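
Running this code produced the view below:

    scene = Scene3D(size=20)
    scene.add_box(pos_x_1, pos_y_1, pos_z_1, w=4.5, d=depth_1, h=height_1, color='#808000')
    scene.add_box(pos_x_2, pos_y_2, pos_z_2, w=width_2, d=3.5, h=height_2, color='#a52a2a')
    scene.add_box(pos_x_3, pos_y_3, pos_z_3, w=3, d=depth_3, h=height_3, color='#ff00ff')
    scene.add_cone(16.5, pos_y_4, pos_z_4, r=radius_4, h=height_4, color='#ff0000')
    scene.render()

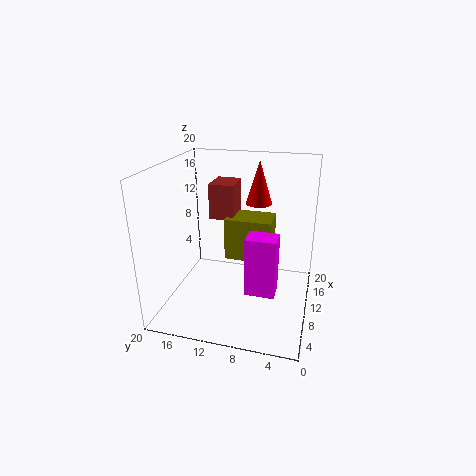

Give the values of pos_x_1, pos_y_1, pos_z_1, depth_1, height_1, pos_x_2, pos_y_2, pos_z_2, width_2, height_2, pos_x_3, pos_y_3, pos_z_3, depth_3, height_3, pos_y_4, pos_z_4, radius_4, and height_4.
pos_x_1 = 10
pos_y_1 = 5.5
pos_z_1 = 6.5
depth_1 = 6.5
height_1 = 6
pos_x_2 = 11
pos_y_2 = 11
pos_z_2 = 12
width_2 = 4.5
height_2 = 5
pos_x_3 = 5.5
pos_y_3 = 4
pos_z_3 = 4
depth_3 = 4
height_3 = 8
pos_y_4 = 8.5
pos_z_4 = 13
radius_4 = 2
height_4 = 6.5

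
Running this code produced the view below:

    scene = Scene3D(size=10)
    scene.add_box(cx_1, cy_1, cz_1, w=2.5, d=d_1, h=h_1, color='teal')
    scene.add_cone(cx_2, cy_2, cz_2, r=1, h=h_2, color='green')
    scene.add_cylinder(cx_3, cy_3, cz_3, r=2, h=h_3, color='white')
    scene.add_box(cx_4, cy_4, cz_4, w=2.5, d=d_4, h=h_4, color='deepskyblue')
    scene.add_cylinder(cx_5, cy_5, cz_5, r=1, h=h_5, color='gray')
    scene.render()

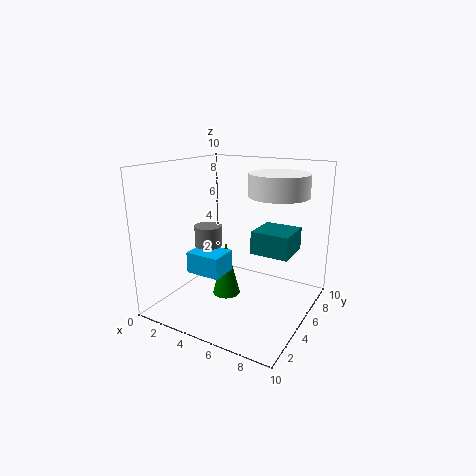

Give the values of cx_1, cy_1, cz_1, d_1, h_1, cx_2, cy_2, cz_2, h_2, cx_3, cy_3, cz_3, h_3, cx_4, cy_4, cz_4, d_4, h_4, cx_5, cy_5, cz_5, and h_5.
cx_1 = 6.5
cy_1 = 4
cz_1 = 4.5
d_1 = 2.5
h_1 = 1.5
cx_2 = 4
cy_2 = 5
cz_2 = 0.5
h_2 = 4
cx_3 = 7.5
cy_3 = 6
cz_3 = 8
h_3 = 1.5
cx_4 = 2
cy_4 = 3
cz_4 = 2.5
d_4 = 2
h_4 = 1.5
cx_5 = 2.5
cy_5 = 5
cz_5 = 4
h_5 = 1.5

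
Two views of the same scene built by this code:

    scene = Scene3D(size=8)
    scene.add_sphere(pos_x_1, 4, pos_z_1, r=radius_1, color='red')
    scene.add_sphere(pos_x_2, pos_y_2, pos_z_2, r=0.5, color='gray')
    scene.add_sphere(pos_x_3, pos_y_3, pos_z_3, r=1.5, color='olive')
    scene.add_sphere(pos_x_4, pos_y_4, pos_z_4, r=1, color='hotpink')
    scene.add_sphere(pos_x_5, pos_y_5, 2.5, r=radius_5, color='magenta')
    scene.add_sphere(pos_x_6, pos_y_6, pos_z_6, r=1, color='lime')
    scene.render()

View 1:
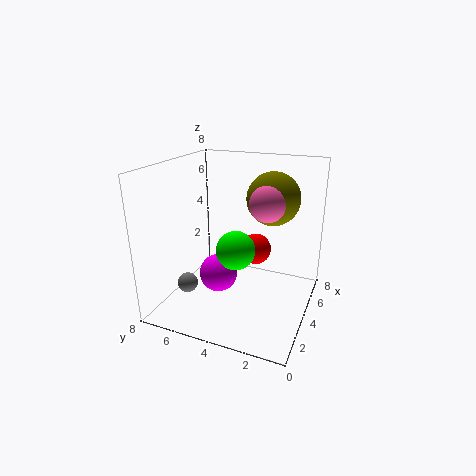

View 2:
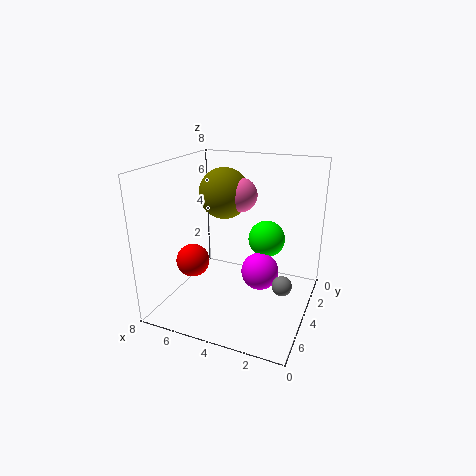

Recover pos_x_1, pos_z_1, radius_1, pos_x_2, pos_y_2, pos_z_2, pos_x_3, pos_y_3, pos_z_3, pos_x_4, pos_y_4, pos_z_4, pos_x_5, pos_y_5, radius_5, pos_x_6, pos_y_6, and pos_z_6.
pos_x_1 = 7, pos_z_1 = 2, radius_1 = 1, pos_x_2 = 1, pos_y_2 = 5.5, pos_z_2 = 2.5, pos_x_3 = 5.5, pos_y_3 = 2.5, pos_z_3 = 6, pos_x_4 = 4.5, pos_y_4 = 2.5, pos_z_4 = 6, pos_x_5 = 2.5, pos_y_5 = 4.5, radius_5 = 1, pos_x_6 = 2.5, pos_y_6 = 3.5, pos_z_6 = 4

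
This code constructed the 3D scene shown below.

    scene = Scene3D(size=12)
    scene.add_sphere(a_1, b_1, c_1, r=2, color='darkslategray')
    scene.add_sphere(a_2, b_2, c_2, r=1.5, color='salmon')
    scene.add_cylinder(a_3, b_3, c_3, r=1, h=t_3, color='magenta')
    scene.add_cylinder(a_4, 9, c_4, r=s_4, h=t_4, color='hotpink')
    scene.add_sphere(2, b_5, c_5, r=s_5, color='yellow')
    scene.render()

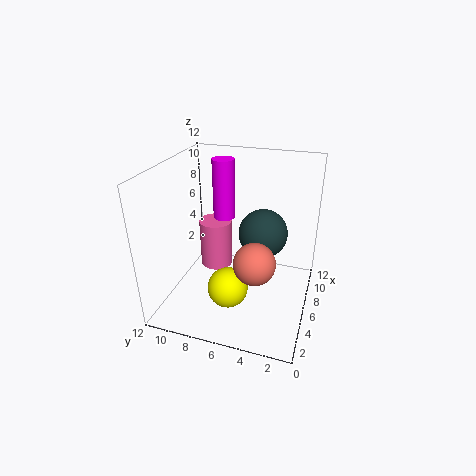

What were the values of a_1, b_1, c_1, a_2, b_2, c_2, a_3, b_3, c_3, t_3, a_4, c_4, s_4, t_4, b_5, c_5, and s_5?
a_1 = 6.5; b_1 = 4; c_1 = 6.5; a_2 = 2; b_2 = 3.5; c_2 = 6.5; a_3 = 9.5; b_3 = 8.5; c_3 = 6; t_3 = 5.5; a_4 = 8.5; c_4 = 1.5; s_4 = 1.5; t_4 = 4.5; b_5 = 5.5; c_5 = 4; s_5 = 1.5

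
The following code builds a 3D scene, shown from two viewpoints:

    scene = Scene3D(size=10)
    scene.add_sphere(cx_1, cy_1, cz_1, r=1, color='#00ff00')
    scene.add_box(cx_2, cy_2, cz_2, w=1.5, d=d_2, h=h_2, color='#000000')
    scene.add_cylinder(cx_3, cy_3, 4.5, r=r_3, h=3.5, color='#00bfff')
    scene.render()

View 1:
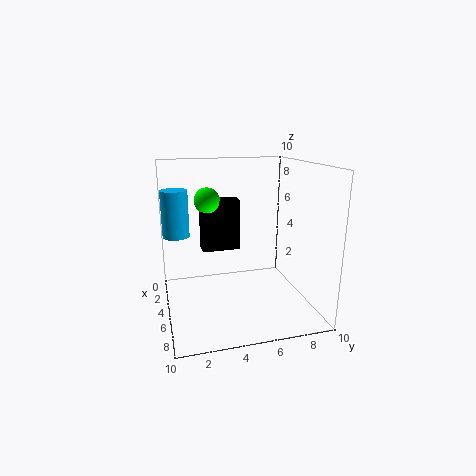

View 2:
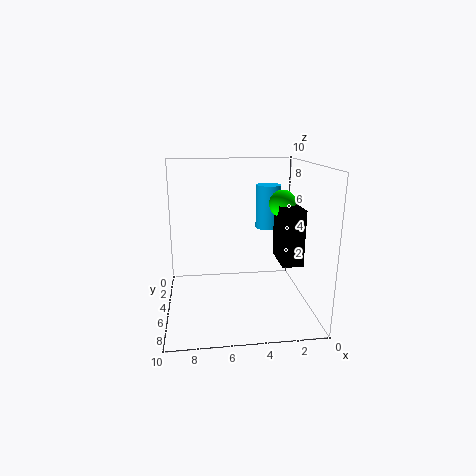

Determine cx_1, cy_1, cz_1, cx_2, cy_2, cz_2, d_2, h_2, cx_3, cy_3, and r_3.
cx_1 = 1.5, cy_1 = 3.5, cz_1 = 7, cx_2 = 0.5, cy_2 = 3, cz_2 = 3, d_2 = 3, h_2 = 4, cx_3 = 2, cy_3 = 1, r_3 = 1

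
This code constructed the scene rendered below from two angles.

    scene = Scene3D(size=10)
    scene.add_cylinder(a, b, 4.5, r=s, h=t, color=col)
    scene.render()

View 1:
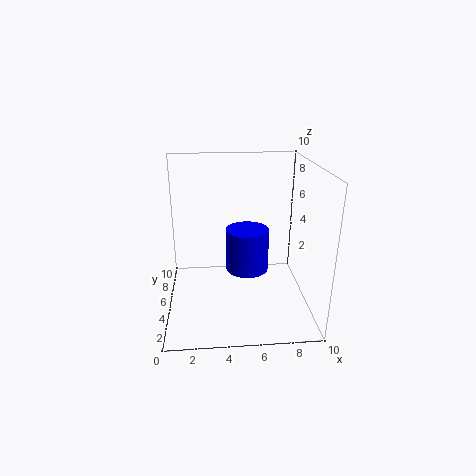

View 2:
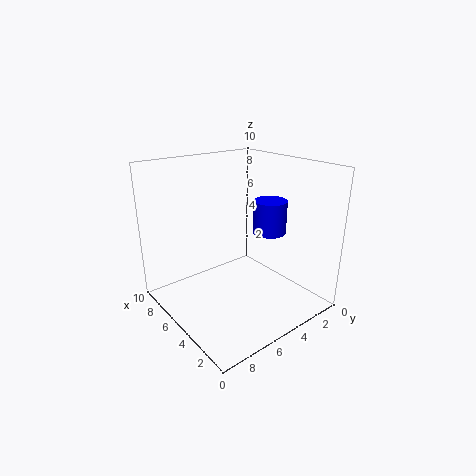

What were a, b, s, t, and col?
a = 5.25, b = 1.75, s = 1.25, t = 2.5, col = 'blue'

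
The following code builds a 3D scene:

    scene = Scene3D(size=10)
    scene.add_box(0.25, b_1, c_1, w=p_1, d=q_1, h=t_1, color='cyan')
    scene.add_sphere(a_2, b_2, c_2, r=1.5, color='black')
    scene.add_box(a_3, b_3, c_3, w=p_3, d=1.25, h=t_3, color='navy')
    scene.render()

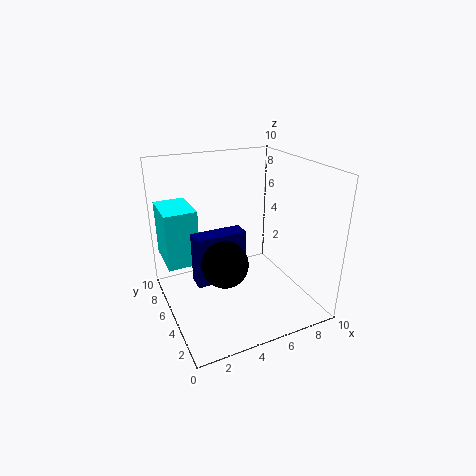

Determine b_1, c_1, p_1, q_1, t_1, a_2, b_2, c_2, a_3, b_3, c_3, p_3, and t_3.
b_1 = 6, c_1 = 3, p_1 = 2.25, q_1 = 3.25, t_1 = 4, a_2 = 3.25, b_2 = 3.25, c_2 = 4.25, a_3 = 1.75, b_3 = 4.25, c_3 = 2.25, p_3 = 3.5, t_3 = 3.5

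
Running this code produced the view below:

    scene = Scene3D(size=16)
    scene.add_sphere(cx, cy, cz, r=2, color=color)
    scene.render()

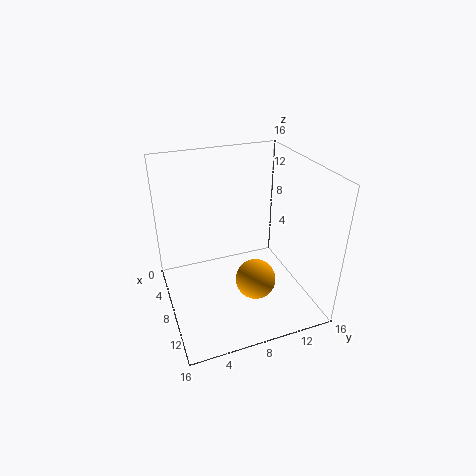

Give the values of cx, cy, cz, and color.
cx = 13; cy = 8; cz = 6; color = 'orange'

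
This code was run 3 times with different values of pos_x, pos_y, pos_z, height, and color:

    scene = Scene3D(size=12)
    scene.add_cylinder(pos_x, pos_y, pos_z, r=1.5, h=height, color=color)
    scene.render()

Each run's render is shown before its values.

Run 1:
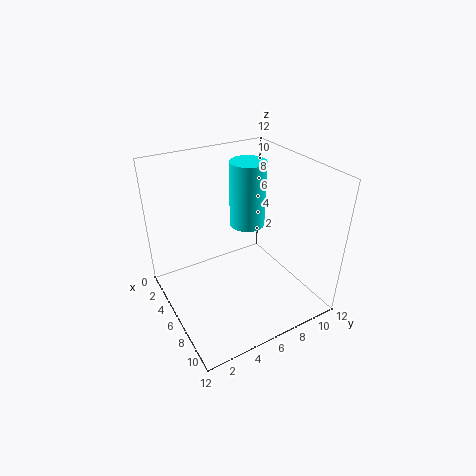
pos_x = 5
pos_y = 7.5
pos_z = 6.5
height = 5.5
color = 'cyan'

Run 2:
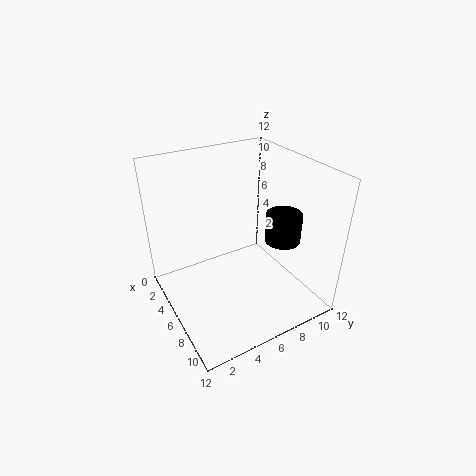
pos_x = 7.5
pos_y = 9.5
pos_z = 5.5
height = 2.5
color = 'black'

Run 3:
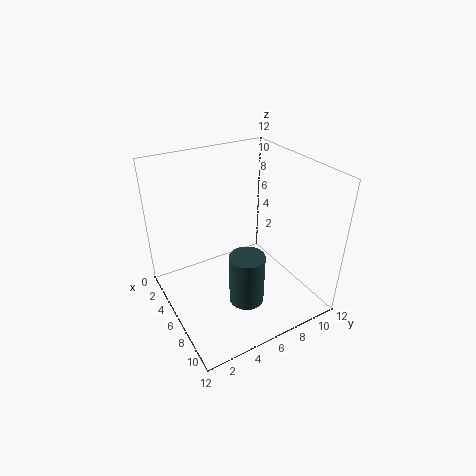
pos_x = 7.5
pos_y = 6
pos_z = 0.5
height = 4.5
color = 'darkslategray'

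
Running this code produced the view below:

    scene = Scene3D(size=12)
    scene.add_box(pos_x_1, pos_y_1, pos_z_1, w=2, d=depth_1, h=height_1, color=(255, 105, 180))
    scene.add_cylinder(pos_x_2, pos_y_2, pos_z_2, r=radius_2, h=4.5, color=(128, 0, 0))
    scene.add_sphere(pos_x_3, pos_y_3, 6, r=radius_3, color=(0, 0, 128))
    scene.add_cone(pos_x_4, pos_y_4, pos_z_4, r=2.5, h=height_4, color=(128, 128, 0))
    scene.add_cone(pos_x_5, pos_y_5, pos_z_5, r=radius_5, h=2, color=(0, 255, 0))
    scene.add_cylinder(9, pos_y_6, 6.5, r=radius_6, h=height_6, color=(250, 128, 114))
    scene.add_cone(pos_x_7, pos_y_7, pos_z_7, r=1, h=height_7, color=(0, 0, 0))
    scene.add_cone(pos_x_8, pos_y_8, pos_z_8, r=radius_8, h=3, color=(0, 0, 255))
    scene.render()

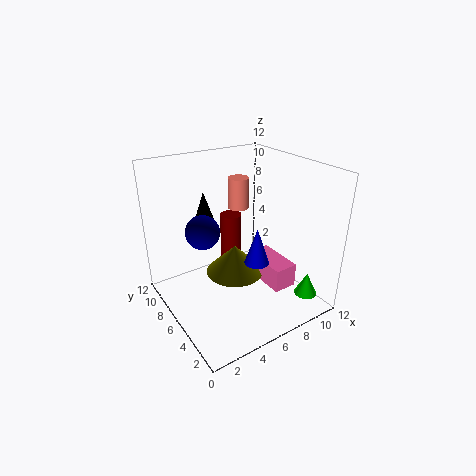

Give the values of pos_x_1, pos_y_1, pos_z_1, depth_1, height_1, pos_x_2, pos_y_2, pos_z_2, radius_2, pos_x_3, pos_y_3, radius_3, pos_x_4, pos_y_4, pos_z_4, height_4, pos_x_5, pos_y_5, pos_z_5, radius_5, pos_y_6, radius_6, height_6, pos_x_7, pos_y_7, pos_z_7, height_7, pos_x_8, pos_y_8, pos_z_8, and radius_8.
pos_x_1 = 7.5; pos_y_1 = 2.5; pos_z_1 = 2; depth_1 = 4; height_1 = 2; pos_x_2 = 7.5; pos_y_2 = 9.5; pos_z_2 = 2; radius_2 = 1; pos_x_3 = 4; pos_y_3 = 8.5; radius_3 = 1.5; pos_x_4 = 6; pos_y_4 = 6.5; pos_z_4 = 2.5; height_4 = 2.5; pos_x_5 = 11; pos_y_5 = 2.5; pos_z_5 = 0.5; radius_5 = 1; pos_y_6 = 10.5; radius_6 = 1; height_6 = 3; pos_x_7 = 5; pos_y_7 = 10; pos_z_7 = 6; height_7 = 3; pos_x_8 = 6.5; pos_y_8 = 4; pos_z_8 = 4.5; radius_8 = 1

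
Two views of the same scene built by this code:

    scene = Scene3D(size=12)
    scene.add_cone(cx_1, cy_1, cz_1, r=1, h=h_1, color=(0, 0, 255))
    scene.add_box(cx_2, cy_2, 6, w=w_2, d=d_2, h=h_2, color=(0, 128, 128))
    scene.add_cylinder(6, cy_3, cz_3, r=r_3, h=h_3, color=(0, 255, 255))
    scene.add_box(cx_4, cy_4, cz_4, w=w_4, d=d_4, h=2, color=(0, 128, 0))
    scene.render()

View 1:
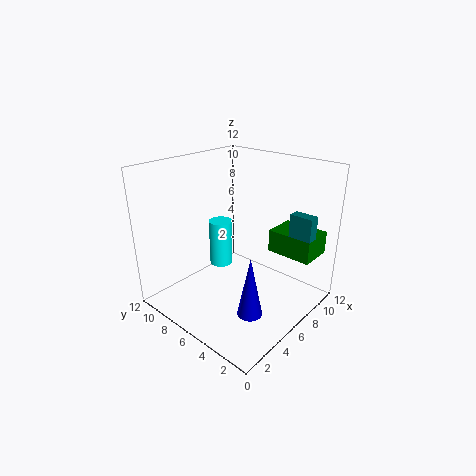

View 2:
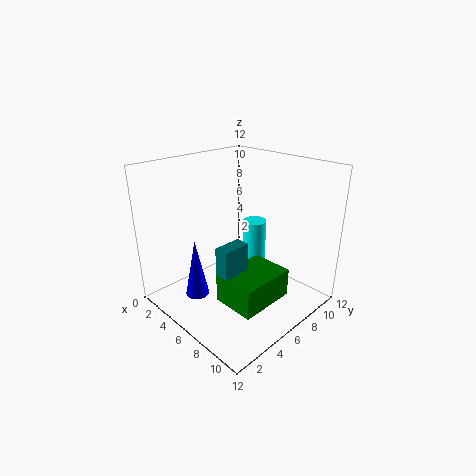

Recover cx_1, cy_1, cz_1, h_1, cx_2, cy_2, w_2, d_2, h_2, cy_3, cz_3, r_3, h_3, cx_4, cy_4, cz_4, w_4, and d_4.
cx_1 = 4
cy_1 = 3
cz_1 = 1
h_1 = 5
cx_2 = 9
cy_2 = 1
w_2 = 1
d_2 = 2
h_2 = 2
cy_3 = 8
cz_3 = 3
r_3 = 1
h_3 = 4
cx_4 = 9
cy_4 = 1
cz_4 = 4
w_4 = 3
d_4 = 4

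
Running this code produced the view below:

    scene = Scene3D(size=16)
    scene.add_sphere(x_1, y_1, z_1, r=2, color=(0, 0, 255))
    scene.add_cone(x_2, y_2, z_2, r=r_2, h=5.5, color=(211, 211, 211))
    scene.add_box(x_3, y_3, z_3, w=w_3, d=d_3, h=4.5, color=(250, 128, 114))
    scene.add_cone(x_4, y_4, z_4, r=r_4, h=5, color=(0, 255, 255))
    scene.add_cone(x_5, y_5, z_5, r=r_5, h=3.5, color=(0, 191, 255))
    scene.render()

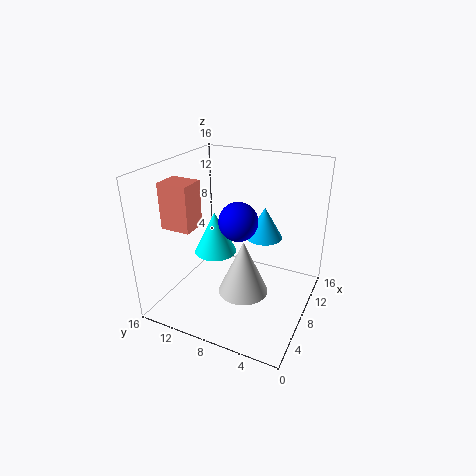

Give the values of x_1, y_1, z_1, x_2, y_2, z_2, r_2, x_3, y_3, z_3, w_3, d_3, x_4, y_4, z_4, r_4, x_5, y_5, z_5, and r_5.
x_1 = 6, y_1 = 7, z_1 = 11, x_2 = 4, y_2 = 5.5, z_2 = 4.5, r_2 = 2.5, x_3 = 1.5, y_3 = 10, z_3 = 11, w_3 = 2.5, d_3 = 3, x_4 = 9, y_4 = 11.5, z_4 = 5, r_4 = 2.5, x_5 = 9.5, y_5 = 5.5, z_5 = 8, r_5 = 2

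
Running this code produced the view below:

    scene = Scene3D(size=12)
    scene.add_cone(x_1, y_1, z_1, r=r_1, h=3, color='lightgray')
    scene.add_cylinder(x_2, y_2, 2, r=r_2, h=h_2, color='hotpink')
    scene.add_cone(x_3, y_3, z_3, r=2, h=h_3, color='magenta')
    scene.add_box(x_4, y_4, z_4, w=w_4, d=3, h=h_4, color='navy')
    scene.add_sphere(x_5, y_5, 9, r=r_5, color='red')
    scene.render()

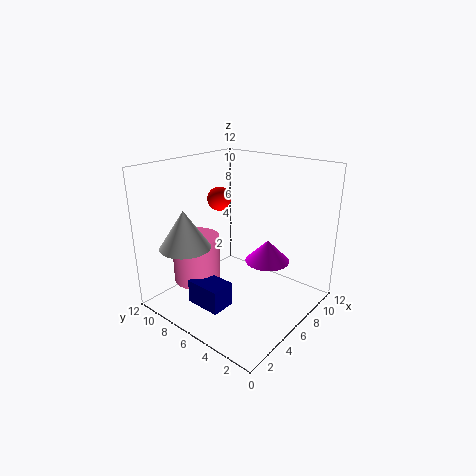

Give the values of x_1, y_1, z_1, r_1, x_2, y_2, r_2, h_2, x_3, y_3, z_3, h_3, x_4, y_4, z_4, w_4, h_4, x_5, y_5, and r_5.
x_1 = 2
y_1 = 8
z_1 = 6
r_1 = 2
x_2 = 4
y_2 = 9
r_2 = 2
h_2 = 4
x_3 = 9
y_3 = 5
z_3 = 3
h_3 = 2
x_4 = 2
y_4 = 5
z_4 = 1
w_4 = 2
h_4 = 2
x_5 = 6
y_5 = 8
r_5 = 1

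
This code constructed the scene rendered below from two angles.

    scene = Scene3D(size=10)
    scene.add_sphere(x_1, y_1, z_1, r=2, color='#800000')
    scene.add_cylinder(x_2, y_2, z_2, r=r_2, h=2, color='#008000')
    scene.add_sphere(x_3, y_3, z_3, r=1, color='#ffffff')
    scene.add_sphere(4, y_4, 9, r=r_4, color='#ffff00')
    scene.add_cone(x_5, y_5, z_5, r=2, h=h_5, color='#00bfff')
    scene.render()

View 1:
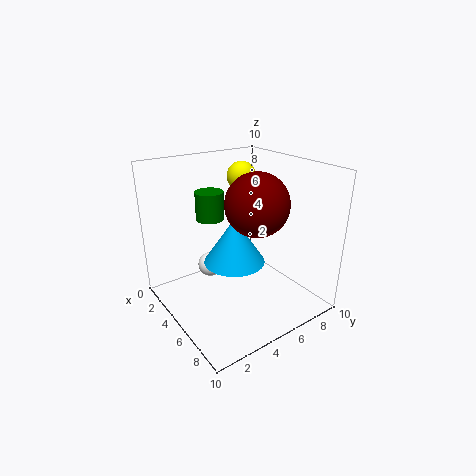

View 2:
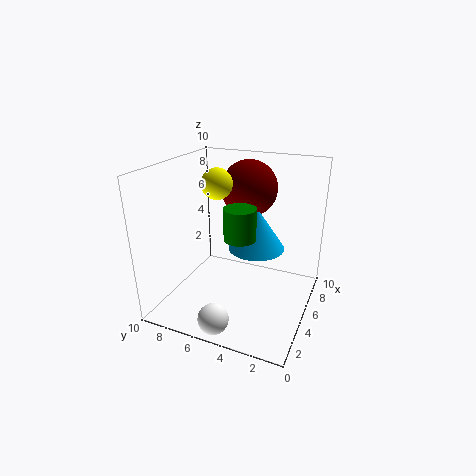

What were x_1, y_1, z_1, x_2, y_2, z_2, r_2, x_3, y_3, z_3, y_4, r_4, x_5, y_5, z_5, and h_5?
x_1 = 7; y_1 = 5; z_1 = 8; x_2 = 3; y_2 = 4; z_2 = 6; r_2 = 1; x_3 = 1; y_3 = 5; z_3 = 1; y_4 = 6; r_4 = 1; x_5 = 6; y_5 = 4; z_5 = 4; h_5 = 3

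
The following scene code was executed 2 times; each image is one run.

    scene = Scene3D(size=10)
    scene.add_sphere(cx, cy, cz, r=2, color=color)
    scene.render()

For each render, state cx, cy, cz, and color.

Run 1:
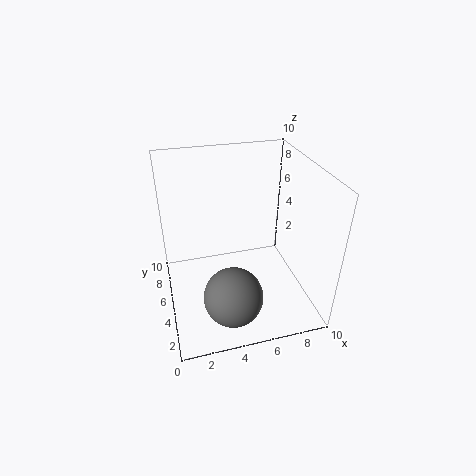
cx = 4; cy = 2.5; cz = 2; color = 'gray'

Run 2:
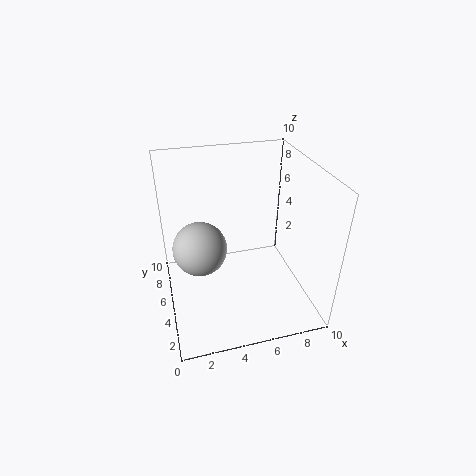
cx = 2.5; cy = 6.5; cz = 3.5; color = 'lightgray'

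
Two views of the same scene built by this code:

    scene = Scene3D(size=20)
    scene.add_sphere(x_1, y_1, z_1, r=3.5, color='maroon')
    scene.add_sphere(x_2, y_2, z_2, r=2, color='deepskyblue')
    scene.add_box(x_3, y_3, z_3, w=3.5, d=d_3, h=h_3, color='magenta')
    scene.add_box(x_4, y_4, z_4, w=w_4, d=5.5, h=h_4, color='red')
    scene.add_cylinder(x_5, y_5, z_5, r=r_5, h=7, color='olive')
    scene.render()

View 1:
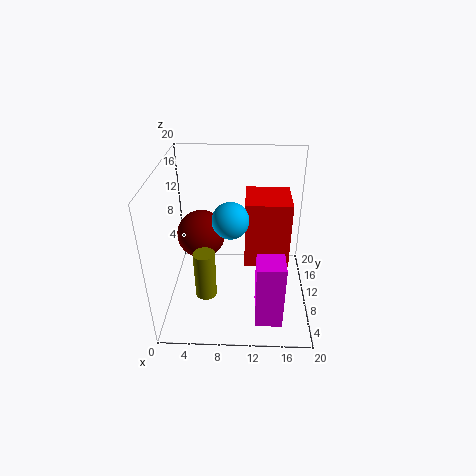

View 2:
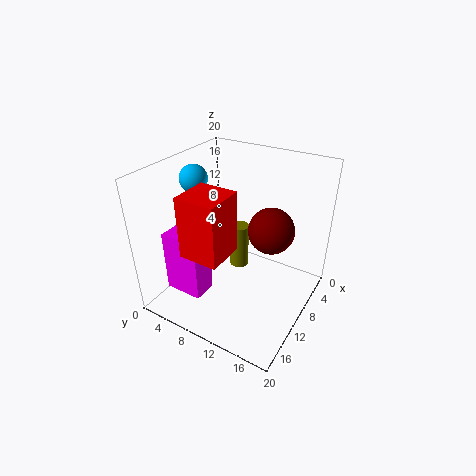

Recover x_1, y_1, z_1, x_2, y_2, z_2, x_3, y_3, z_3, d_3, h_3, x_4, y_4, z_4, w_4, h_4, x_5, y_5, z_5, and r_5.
x_1 = 4.5; y_1 = 12.5; z_1 = 9; x_2 = 9.5; y_2 = 2.5; z_2 = 17; x_3 = 12.5; y_3 = 1.5; z_3 = 2; d_3 = 5.5; h_3 = 9; x_4 = 11; y_4 = 5; z_4 = 9; w_4 = 5.5; h_4 = 8.5; x_5 = 5.5; y_5 = 7.5; z_5 = 2; r_5 = 1.5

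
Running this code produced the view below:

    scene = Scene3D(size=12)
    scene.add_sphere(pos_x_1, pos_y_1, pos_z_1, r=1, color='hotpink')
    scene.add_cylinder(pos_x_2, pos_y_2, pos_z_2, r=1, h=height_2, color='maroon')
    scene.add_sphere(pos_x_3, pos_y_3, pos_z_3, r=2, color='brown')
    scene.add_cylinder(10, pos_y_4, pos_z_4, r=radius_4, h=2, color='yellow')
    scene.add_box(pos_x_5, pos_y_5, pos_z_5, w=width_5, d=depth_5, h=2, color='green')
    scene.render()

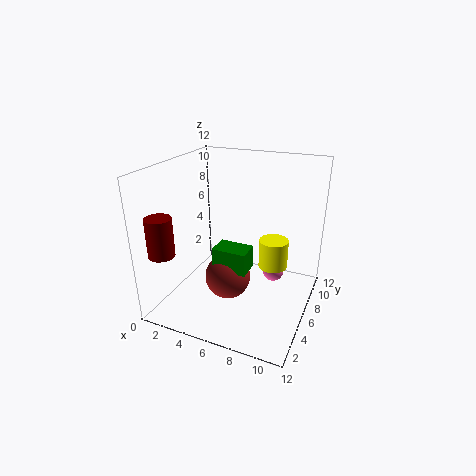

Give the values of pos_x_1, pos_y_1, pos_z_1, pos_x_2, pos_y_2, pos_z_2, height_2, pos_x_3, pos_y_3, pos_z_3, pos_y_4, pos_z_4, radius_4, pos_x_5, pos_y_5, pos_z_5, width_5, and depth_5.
pos_x_1 = 8; pos_y_1 = 10; pos_z_1 = 1; pos_x_2 = 2; pos_y_2 = 1; pos_z_2 = 6; height_2 = 3; pos_x_3 = 5; pos_y_3 = 6; pos_z_3 = 2; pos_y_4 = 3; pos_z_4 = 6; radius_4 = 1; pos_x_5 = 4; pos_y_5 = 5; pos_z_5 = 3; width_5 = 3; depth_5 = 2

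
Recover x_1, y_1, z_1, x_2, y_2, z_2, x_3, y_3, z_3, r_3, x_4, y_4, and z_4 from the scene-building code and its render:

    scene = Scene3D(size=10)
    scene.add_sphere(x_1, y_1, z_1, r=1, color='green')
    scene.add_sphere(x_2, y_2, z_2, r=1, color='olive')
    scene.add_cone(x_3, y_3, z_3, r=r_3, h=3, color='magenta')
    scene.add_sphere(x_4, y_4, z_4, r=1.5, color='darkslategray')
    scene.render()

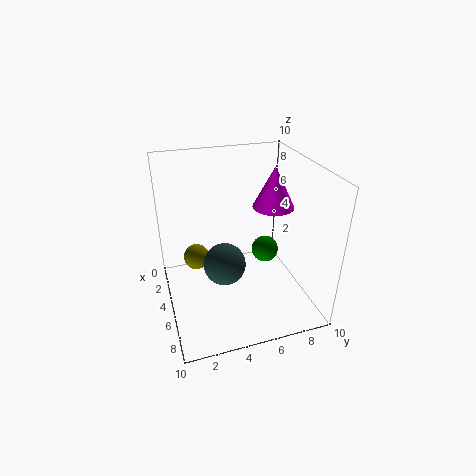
x_1 = 4; y_1 = 7.5; z_1 = 3; x_2 = 2; y_2 = 2.5; z_2 = 2; x_3 = 4; y_3 = 8; z_3 = 6.5; r_3 = 1.5; x_4 = 5; y_4 = 4; z_4 = 3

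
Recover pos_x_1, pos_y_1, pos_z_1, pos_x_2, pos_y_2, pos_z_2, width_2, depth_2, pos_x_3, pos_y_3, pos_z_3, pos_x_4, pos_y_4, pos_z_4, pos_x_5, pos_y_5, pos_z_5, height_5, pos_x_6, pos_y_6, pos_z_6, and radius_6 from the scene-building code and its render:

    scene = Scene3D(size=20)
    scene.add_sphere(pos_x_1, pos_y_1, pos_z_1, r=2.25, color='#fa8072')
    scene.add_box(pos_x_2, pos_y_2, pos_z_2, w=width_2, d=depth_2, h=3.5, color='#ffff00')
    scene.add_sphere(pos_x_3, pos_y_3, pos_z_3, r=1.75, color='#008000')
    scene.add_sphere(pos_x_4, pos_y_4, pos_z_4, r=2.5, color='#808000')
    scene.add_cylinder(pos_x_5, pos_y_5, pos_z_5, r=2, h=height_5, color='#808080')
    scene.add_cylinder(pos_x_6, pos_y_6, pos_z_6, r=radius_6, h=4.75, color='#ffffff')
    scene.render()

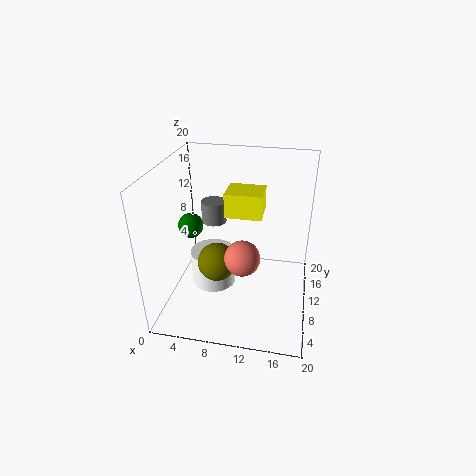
pos_x_1 = 11.5
pos_y_1 = 5.25
pos_z_1 = 10
pos_x_2 = 7.75
pos_y_2 = 11.25
pos_z_2 = 12.25
width_2 = 5.25
depth_2 = 4.5
pos_x_3 = 3.25
pos_y_3 = 10
pos_z_3 = 11.25
pos_x_4 = 8
pos_y_4 = 6
pos_z_4 = 8.5
pos_x_5 = 4.5
pos_y_5 = 17.5
pos_z_5 = 8.25
height_5 = 3.5
pos_x_6 = 7
pos_y_6 = 7.75
pos_z_6 = 4.25
radius_6 = 3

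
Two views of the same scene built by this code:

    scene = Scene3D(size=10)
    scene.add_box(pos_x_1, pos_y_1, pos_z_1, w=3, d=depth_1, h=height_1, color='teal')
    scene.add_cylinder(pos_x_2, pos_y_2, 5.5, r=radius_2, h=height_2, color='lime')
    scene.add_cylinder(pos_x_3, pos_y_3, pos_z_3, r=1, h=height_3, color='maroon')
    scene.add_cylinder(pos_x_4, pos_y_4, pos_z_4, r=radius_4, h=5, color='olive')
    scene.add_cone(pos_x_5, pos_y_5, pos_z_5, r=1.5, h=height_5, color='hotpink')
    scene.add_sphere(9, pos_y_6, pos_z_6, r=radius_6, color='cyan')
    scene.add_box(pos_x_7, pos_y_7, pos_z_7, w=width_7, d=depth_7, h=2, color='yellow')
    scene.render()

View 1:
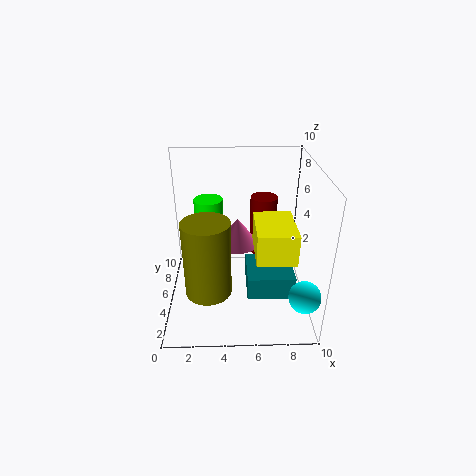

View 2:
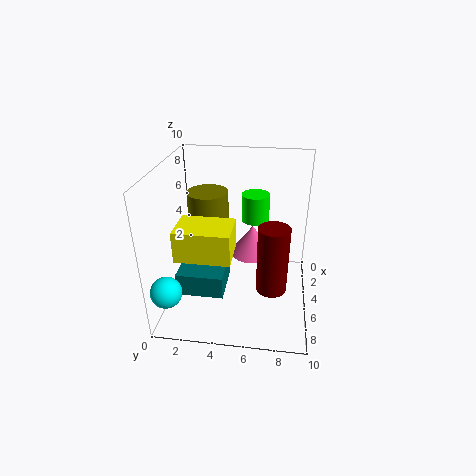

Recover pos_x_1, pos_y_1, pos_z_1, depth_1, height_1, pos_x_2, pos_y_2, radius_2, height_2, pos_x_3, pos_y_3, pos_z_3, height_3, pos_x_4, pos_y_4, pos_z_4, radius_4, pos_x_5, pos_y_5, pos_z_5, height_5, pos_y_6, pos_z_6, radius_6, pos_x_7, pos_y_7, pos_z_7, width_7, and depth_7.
pos_x_1 = 5.5; pos_y_1 = 1.5; pos_z_1 = 2.5; depth_1 = 3; height_1 = 1.5; pos_x_2 = 3; pos_y_2 = 6; radius_2 = 1; height_2 = 2; pos_x_3 = 7; pos_y_3 = 7.5; pos_z_3 = 2.5; height_3 = 4.5; pos_x_4 = 3; pos_y_4 = 2.5; pos_z_4 = 2.5; radius_4 = 1.5; pos_x_5 = 5; pos_y_5 = 6; pos_z_5 = 4; height_5 = 2; pos_y_6 = 1; pos_z_6 = 3; radius_6 = 1; pos_x_7 = 6; pos_y_7 = 1.5; pos_z_7 = 5; width_7 = 2.5; depth_7 = 3.5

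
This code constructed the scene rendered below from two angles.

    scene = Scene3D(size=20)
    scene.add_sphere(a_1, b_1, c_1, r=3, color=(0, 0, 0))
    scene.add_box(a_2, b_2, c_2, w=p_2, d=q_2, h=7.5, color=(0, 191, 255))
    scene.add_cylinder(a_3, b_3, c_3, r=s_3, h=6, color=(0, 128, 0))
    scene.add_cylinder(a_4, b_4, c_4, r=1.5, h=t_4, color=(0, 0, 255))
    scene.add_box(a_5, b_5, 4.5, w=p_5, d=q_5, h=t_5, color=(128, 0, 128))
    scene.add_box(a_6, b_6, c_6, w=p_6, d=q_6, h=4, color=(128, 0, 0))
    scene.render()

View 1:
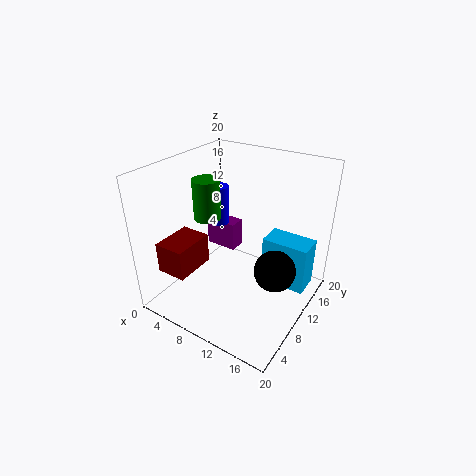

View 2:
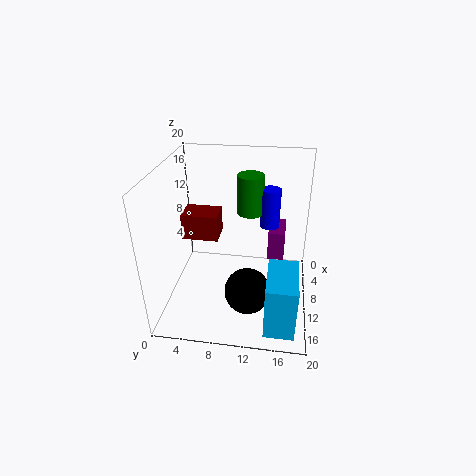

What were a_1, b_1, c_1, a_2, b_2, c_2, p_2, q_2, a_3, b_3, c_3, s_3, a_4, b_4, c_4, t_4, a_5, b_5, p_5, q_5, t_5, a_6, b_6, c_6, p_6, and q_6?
a_1 = 15
b_1 = 12
c_1 = 5
a_2 = 11.5
b_2 = 14.5
c_2 = 0.5
p_2 = 7
q_2 = 4
a_3 = 4
b_3 = 11
c_3 = 11
s_3 = 2
a_4 = 4
b_4 = 14
c_4 = 9
t_4 = 6
a_5 = 1.5
b_5 = 14
p_5 = 5
q_5 = 2.5
t_5 = 4.5
a_6 = 3.5
b_6 = 1
c_6 = 7.5
p_6 = 4
q_6 = 5.5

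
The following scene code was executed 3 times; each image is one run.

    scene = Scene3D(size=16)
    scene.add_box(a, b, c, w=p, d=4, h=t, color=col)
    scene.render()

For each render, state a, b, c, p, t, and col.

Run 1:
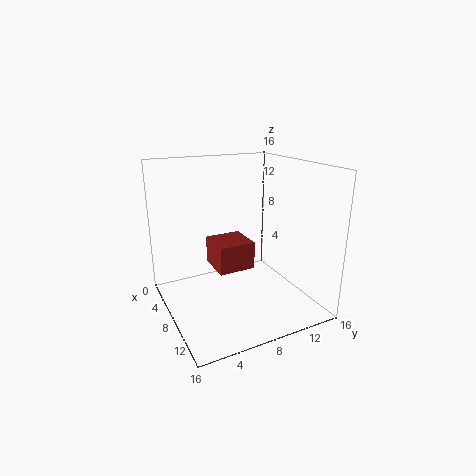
a = 6; b = 5; c = 5; p = 4; t = 3; col = 'brown'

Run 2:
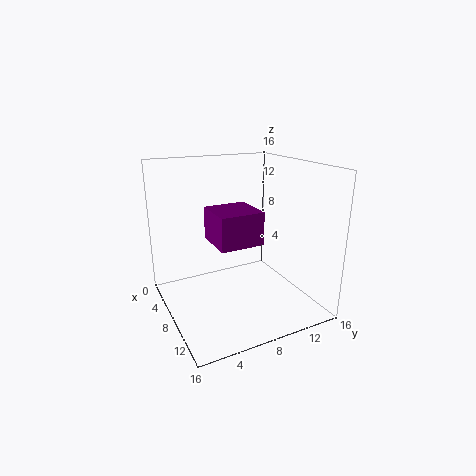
a = 11; b = 3; c = 10; p = 4; t = 3; col = 'purple'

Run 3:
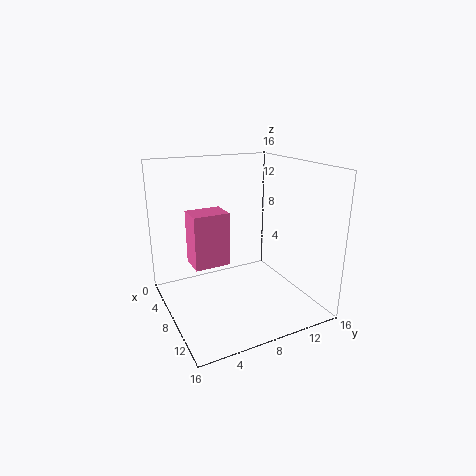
a = 5; b = 3; c = 5; p = 3; t = 6; col = 'hotpink'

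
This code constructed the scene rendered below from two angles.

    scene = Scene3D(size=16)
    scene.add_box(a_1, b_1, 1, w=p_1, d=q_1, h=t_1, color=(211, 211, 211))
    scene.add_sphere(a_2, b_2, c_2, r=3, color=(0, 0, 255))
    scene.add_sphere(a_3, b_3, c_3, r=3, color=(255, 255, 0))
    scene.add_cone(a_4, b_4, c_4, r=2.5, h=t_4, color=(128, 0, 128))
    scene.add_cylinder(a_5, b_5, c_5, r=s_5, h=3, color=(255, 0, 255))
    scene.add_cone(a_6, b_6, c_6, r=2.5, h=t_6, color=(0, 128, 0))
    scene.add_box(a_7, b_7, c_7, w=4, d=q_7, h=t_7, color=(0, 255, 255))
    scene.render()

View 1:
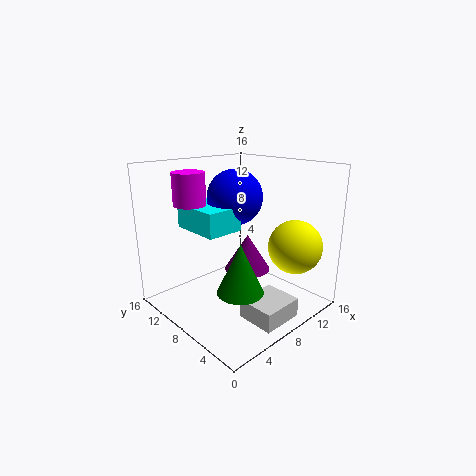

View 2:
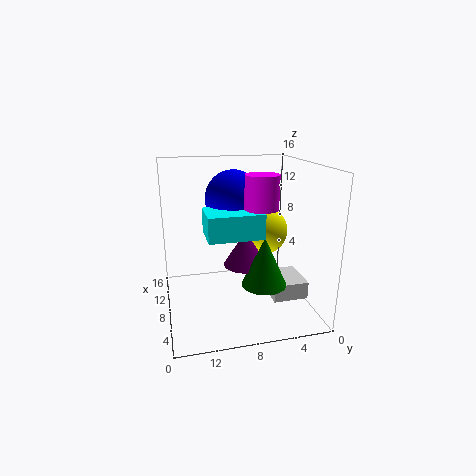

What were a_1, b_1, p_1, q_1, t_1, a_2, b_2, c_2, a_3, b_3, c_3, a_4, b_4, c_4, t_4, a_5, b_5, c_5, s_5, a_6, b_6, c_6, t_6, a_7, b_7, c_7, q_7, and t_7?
a_1 = 5; b_1 = 0.5; p_1 = 4.5; q_1 = 4; t_1 = 2; a_2 = 8; b_2 = 8.5; c_2 = 12.5; a_3 = 12.5; b_3 = 3.5; c_3 = 7; a_4 = 8.5; b_4 = 7; c_4 = 4.5; t_4 = 4; a_5 = 1.5; b_5 = 7.5; c_5 = 13; s_5 = 1.5; a_6 = 6; b_6 = 5.5; c_6 = 3; t_6 = 5.5; a_7 = 3; b_7 = 6.5; c_7 = 9.5; q_7 = 5.5; t_7 = 2.5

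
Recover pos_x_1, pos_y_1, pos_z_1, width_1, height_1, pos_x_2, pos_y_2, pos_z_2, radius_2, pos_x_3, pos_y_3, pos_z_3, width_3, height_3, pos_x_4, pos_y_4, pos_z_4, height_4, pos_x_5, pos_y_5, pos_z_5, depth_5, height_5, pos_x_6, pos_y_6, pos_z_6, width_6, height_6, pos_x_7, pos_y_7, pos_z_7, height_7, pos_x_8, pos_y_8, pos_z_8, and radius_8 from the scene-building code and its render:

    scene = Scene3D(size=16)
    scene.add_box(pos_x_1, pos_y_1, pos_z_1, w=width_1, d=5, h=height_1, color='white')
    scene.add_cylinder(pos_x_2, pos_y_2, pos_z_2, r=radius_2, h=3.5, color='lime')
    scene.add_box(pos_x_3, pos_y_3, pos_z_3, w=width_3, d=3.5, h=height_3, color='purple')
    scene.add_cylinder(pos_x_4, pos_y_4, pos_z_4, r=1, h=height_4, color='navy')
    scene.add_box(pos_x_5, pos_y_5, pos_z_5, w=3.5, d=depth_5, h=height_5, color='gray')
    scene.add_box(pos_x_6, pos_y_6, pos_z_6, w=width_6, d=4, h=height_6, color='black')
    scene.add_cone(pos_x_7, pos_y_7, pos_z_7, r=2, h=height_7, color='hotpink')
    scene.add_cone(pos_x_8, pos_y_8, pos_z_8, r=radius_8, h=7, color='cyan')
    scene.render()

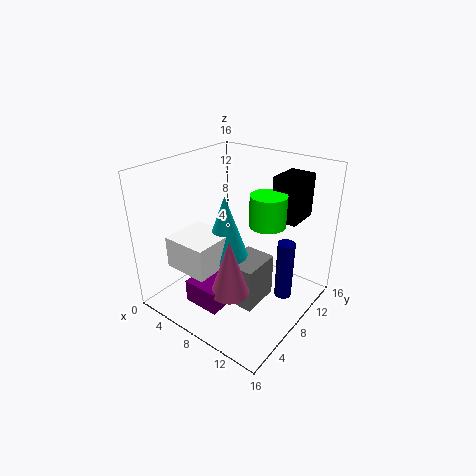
pos_x_1 = 3, pos_y_1 = 2, pos_z_1 = 5.5, width_1 = 5, height_1 = 3.5, pos_x_2 = 10.5, pos_y_2 = 10, pos_z_2 = 9.5, radius_2 = 2, pos_x_3 = 5.5, pos_y_3 = 2, pos_z_3 = 2, width_3 = 4, height_3 = 2.5, pos_x_4 = 12.5, pos_y_4 = 11, pos_z_4 = 0.5, height_4 = 7, pos_x_5 = 8, pos_y_5 = 5.5, pos_z_5 = 1, depth_5 = 4.5, height_5 = 5, pos_x_6 = 10, pos_y_6 = 11.5, pos_z_6 = 9.5, width_6 = 3, height_6 = 5, pos_x_7 = 10, pos_y_7 = 4, pos_z_7 = 4, height_7 = 6, pos_x_8 = 7, pos_y_8 = 7, pos_z_8 = 6, radius_8 = 2.5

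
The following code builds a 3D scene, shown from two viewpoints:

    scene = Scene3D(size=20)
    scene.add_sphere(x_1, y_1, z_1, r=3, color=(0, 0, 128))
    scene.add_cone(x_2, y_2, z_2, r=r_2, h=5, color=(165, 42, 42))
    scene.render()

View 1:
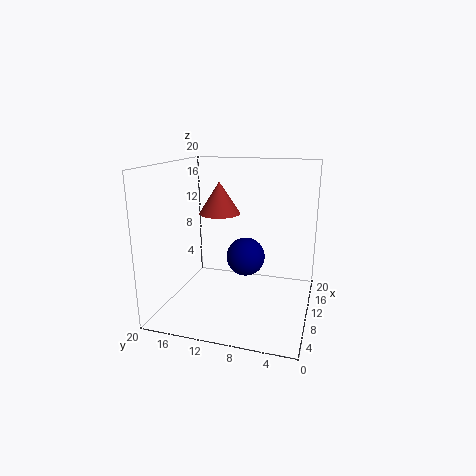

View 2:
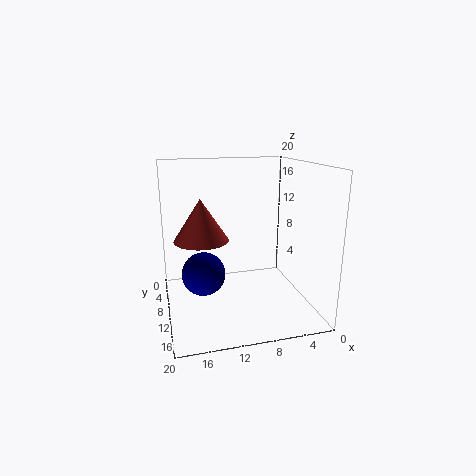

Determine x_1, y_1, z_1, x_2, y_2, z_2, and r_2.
x_1 = 15, y_1 = 10.25, z_1 = 5.25, x_2 = 15.75, y_2 = 14.75, z_2 = 11.75, r_2 = 3.25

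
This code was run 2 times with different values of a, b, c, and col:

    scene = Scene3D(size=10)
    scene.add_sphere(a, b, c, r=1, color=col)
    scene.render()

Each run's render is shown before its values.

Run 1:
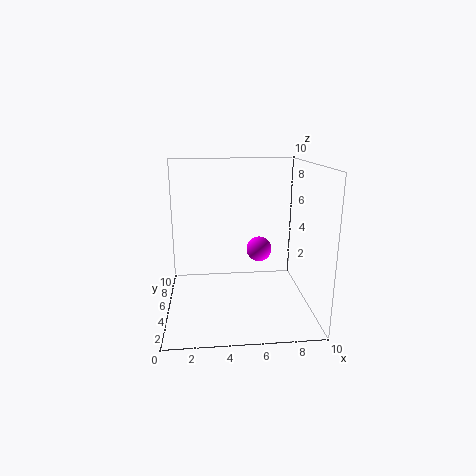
a = 7; b = 8; c = 3; col = 'magenta'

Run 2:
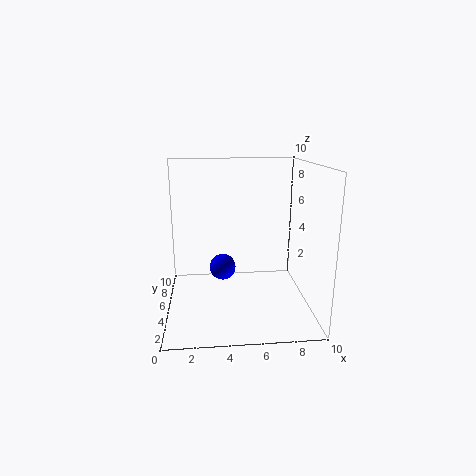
a = 4; b = 7; c = 2; col = 'blue'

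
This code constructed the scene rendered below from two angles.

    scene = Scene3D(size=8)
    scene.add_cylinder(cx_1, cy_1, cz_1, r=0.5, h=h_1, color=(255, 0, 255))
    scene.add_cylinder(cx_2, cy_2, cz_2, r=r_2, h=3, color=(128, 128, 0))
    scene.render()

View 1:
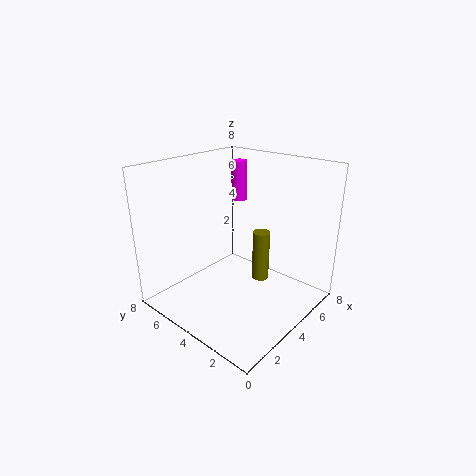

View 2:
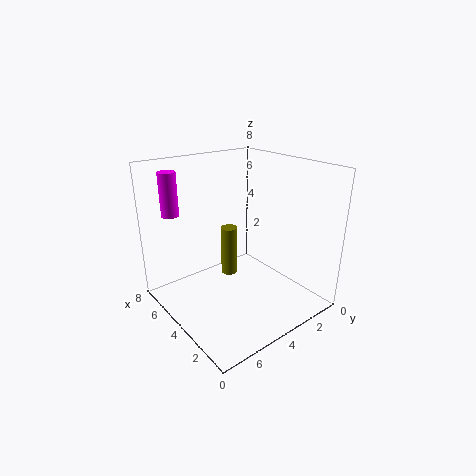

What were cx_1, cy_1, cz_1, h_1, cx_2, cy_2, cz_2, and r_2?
cx_1 = 7; cy_1 = 6.5; cz_1 = 5; h_1 = 2.5; cx_2 = 5.5; cy_2 = 3.5; cz_2 = 1; r_2 = 0.5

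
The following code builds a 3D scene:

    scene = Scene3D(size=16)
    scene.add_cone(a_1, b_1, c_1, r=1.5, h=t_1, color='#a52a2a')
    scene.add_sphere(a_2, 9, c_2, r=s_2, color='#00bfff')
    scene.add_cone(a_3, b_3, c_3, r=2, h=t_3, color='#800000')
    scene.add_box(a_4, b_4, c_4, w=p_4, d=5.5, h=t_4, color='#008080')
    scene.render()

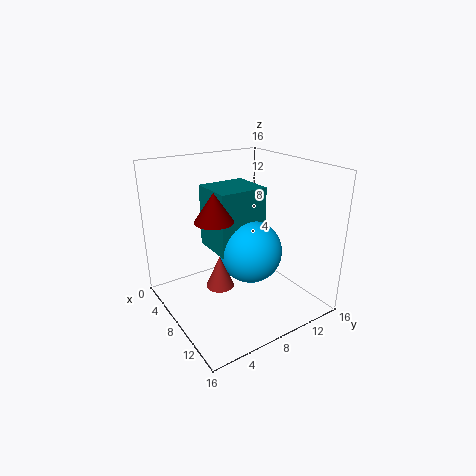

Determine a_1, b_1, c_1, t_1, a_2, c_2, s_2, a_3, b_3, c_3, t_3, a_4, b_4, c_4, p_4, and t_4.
a_1 = 9, b_1 = 5, c_1 = 3.5, t_1 = 3.5, a_2 = 9, c_2 = 6.5, s_2 = 3.5, a_3 = 9, b_3 = 4.5, c_3 = 11, t_3 = 3, a_4 = 4, b_4 = 5.5, c_4 = 6.5, p_4 = 5, t_4 = 7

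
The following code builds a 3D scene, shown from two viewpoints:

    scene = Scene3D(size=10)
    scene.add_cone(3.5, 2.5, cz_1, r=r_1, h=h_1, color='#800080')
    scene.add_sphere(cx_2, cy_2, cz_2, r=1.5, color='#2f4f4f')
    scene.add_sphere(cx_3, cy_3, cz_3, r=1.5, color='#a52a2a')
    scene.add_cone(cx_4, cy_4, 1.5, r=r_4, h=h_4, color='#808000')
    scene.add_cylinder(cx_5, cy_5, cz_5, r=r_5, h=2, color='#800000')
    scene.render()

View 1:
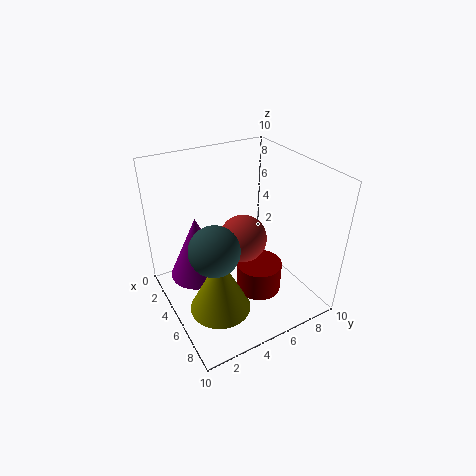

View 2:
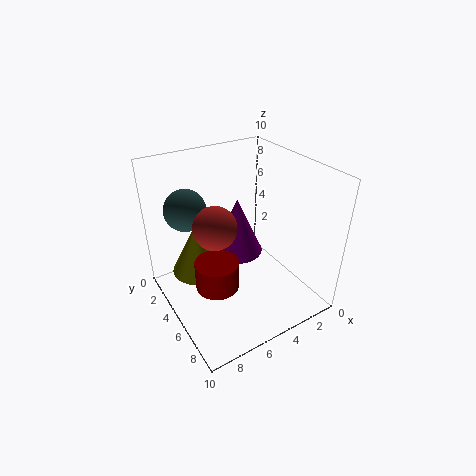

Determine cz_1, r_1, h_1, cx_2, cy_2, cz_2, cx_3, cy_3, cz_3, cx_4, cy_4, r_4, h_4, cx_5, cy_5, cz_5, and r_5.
cz_1 = 2
r_1 = 2
h_1 = 4.5
cx_2 = 7.5
cy_2 = 2
cz_2 = 6.5
cx_3 = 6.5
cy_3 = 4.5
cz_3 = 6
cx_4 = 7
cy_4 = 2.5
r_4 = 2
h_4 = 4
cx_5 = 7
cy_5 = 5.5
cz_5 = 2
r_5 = 1.5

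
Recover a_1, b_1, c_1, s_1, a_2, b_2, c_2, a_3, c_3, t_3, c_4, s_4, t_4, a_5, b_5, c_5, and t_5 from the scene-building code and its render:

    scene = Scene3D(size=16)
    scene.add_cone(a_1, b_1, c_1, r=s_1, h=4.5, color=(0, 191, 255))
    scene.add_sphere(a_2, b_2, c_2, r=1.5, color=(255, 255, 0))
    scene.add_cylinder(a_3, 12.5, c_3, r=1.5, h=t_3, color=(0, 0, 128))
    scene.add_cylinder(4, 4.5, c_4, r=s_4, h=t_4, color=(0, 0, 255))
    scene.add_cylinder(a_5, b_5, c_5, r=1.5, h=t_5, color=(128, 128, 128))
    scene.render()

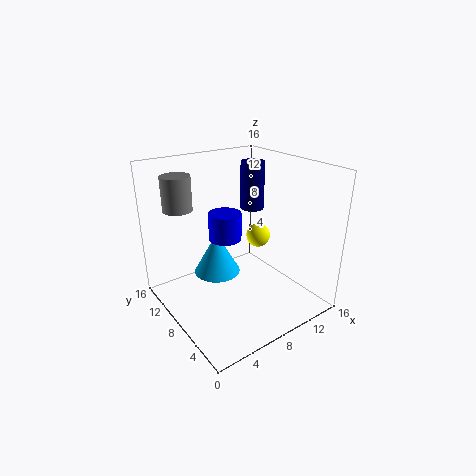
a_1 = 5.5
b_1 = 8.5
c_1 = 4.5
s_1 = 2.5
a_2 = 13
b_2 = 10.5
c_2 = 6
a_3 = 13.5
c_3 = 9
t_3 = 6
c_4 = 10.5
s_4 = 1.5
t_4 = 2.5
a_5 = 2
b_5 = 10
c_5 = 12
t_5 = 3.5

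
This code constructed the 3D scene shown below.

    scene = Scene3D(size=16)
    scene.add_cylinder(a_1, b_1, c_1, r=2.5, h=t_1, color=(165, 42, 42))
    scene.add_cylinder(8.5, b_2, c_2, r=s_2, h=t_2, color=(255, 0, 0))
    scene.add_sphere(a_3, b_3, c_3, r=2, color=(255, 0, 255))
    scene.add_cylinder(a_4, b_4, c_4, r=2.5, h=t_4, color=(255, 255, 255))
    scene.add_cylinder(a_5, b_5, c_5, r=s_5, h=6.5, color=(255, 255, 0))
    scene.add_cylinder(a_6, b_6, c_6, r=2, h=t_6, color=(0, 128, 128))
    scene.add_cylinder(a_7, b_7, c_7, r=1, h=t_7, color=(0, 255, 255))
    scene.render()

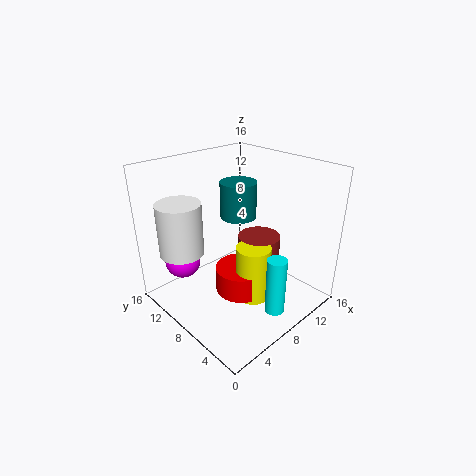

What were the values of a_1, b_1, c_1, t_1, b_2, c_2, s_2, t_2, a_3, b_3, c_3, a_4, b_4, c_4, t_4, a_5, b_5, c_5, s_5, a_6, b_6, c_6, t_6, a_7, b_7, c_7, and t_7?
a_1 = 11.5, b_1 = 8, c_1 = 4.5, t_1 = 2.5, b_2 = 8, c_2 = 1, s_2 = 3, t_2 = 3, a_3 = 3.5, b_3 = 12.5, c_3 = 5, a_4 = 3.5, b_4 = 12.5, c_4 = 6, t_4 = 6, a_5 = 9, b_5 = 6.5, c_5 = 0.5, s_5 = 2, a_6 = 9, b_6 = 9, c_6 = 10, t_6 = 4, a_7 = 7, b_7 = 1.5, c_7 = 2.5, t_7 = 6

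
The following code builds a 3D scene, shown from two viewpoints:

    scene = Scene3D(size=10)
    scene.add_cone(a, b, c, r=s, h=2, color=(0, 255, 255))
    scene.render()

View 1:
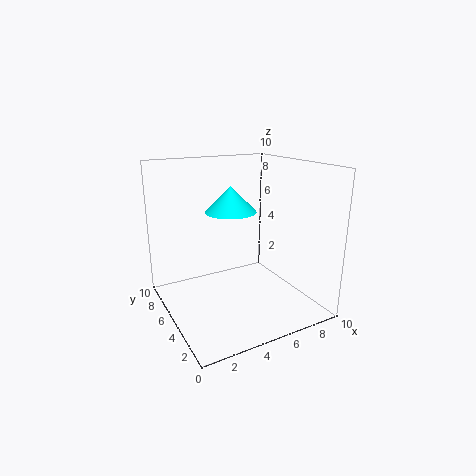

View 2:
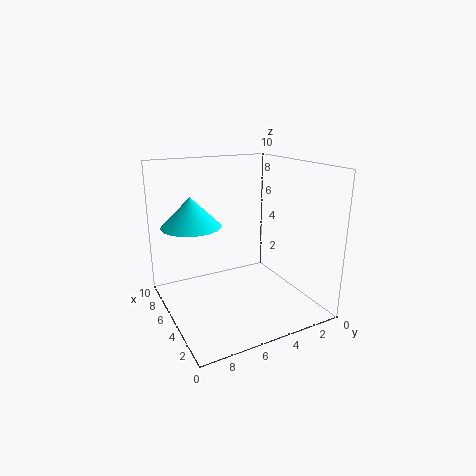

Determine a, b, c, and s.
a = 6
b = 8
c = 6
s = 2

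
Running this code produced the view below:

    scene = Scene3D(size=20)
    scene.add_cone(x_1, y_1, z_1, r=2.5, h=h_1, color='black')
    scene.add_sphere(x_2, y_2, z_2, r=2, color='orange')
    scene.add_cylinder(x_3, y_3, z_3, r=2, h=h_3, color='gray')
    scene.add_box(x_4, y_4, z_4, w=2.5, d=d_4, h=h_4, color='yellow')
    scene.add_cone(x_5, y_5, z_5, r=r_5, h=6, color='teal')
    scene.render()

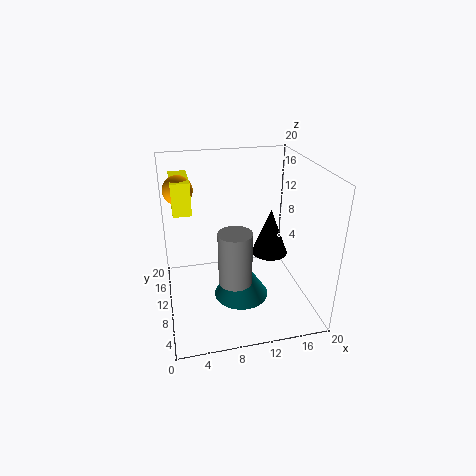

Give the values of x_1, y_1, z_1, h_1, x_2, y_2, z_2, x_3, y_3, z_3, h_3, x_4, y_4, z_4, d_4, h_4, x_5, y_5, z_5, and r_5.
x_1 = 14.5
y_1 = 9.5
z_1 = 7.5
h_1 = 6.5
x_2 = 2.5
y_2 = 13
z_2 = 16.5
x_3 = 8
y_3 = 3
z_3 = 8
h_3 = 6.5
x_4 = 1.5
y_4 = 11
z_4 = 13.5
d_4 = 6
h_4 = 4.5
x_5 = 10.5
y_5 = 10
z_5 = 0.5
r_5 = 4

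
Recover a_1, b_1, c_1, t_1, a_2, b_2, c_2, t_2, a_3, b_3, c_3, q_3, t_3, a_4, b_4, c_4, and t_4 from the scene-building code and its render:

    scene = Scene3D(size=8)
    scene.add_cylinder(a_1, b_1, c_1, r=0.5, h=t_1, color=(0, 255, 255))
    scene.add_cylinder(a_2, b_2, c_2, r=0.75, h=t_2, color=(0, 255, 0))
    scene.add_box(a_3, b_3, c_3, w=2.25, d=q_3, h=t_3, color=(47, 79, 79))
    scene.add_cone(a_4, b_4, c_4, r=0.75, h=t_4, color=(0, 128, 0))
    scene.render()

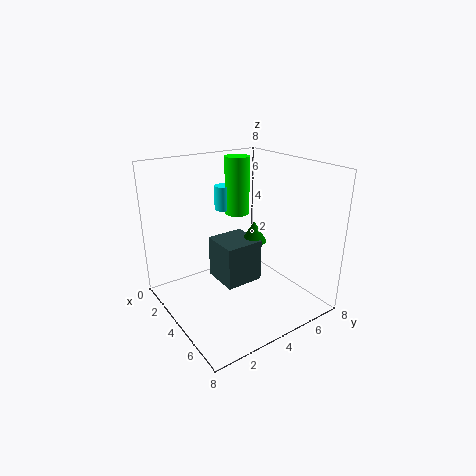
a_1 = 1.25, b_1 = 4.75, c_1 = 4.75, t_1 = 1.5, a_2 = 1.75, b_2 = 5.5, c_2 = 4.5, t_2 = 3.5, a_3 = 2, b_3 = 3.25, c_3 = 1, q_3 = 2.25, t_3 = 2.5, a_4 = 3.5, b_4 = 5.5, c_4 = 3.25, t_4 = 1.25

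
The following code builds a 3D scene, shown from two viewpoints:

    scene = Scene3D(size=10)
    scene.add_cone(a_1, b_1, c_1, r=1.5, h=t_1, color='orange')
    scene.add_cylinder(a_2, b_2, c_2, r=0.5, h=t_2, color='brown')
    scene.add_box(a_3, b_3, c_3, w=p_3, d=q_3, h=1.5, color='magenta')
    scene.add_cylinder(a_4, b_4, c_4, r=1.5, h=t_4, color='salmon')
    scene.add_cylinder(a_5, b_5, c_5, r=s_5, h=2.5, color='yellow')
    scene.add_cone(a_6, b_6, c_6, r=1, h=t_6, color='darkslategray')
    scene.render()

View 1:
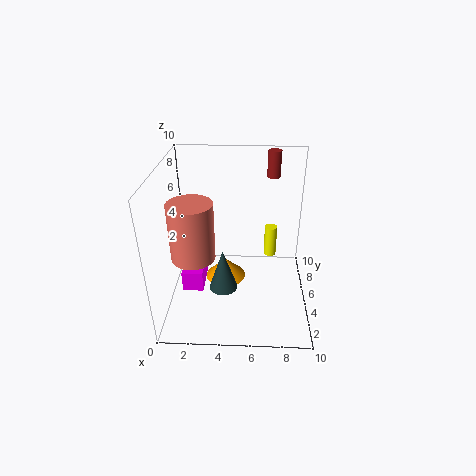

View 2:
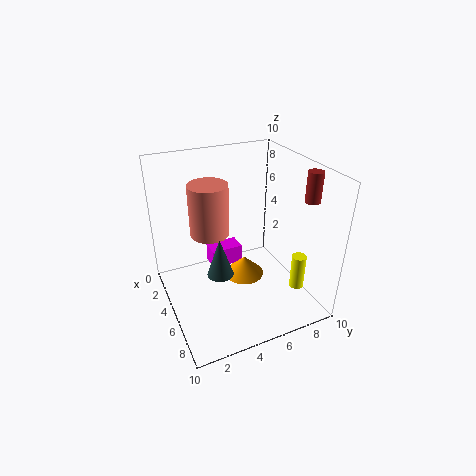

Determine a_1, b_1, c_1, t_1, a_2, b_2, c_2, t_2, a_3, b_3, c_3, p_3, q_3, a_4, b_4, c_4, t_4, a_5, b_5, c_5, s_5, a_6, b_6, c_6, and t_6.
a_1 = 4
b_1 = 6
c_1 = 1
t_1 = 1.5
a_2 = 7.5
b_2 = 9
c_2 = 8
t_2 = 2
a_3 = 1
b_3 = 4
c_3 = 1
p_3 = 1.5
q_3 = 2.5
a_4 = 2
b_4 = 4
c_4 = 4
t_4 = 4
a_5 = 7.5
b_5 = 8.5
c_5 = 1.5
s_5 = 0.5
a_6 = 4
b_6 = 4
c_6 = 1.5
t_6 = 3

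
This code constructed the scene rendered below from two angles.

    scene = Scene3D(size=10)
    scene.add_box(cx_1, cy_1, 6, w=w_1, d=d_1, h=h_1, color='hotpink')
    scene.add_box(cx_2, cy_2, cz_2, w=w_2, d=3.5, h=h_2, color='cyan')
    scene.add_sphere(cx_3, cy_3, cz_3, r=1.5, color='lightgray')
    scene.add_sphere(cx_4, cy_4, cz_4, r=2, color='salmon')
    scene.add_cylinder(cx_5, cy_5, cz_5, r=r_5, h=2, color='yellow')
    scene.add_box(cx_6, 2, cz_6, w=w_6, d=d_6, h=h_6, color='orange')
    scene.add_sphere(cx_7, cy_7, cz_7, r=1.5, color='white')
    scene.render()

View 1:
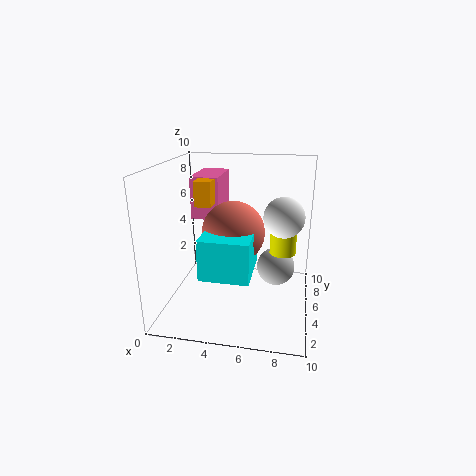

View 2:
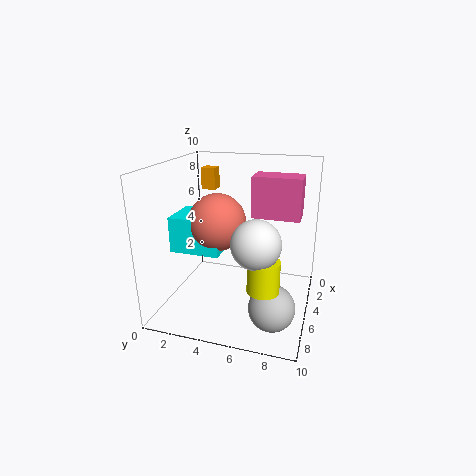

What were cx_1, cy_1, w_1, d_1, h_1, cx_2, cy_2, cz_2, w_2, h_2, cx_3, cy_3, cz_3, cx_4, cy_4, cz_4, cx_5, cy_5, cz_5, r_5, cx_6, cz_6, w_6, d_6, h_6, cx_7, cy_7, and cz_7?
cx_1 = 1.5; cy_1 = 5.5; w_1 = 2; d_1 = 3.5; h_1 = 3; cx_2 = 3.5; cy_2 = 0.5; cz_2 = 4; w_2 = 3; h_2 = 2.5; cx_3 = 7.5; cy_3 = 8; cz_3 = 1.5; cx_4 = 5; cy_4 = 3.5; cz_4 = 6; cx_5 = 8; cy_5 = 7.5; cz_5 = 3; r_5 = 1; cx_6 = 3; cz_6 = 8; w_6 = 1; d_6 = 1; h_6 = 1.5; cx_7 = 8; cy_7 = 7; cz_7 = 6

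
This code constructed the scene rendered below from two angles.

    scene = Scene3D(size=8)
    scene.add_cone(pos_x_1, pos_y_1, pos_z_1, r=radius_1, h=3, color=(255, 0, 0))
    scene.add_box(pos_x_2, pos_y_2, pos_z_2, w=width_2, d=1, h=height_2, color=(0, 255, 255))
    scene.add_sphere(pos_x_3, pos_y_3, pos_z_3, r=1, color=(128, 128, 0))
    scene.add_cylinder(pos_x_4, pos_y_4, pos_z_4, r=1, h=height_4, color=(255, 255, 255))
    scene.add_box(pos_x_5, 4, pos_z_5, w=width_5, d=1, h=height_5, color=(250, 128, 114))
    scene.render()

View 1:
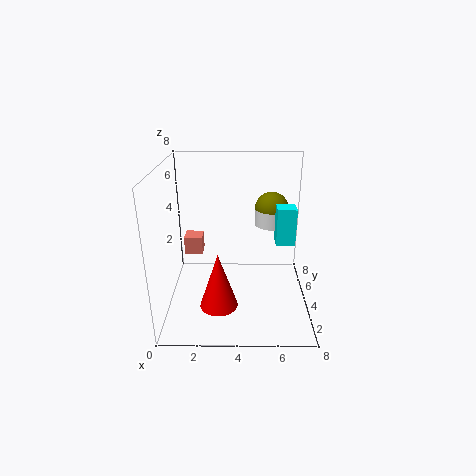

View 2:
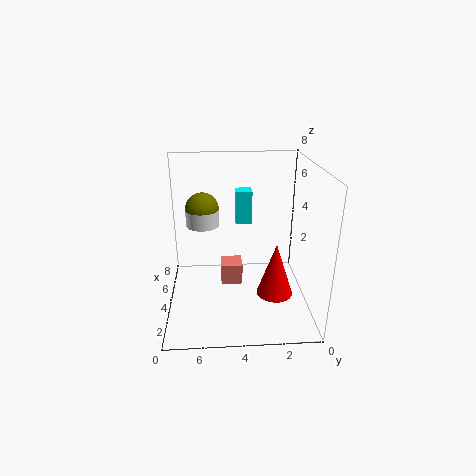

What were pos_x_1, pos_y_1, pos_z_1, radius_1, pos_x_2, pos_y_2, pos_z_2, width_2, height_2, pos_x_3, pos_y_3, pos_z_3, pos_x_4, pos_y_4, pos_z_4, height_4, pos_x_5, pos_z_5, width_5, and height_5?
pos_x_1 = 3; pos_y_1 = 2; pos_z_1 = 1; radius_1 = 1; pos_x_2 = 6; pos_y_2 = 3; pos_z_2 = 4; width_2 = 1; height_2 = 2; pos_x_3 = 6; pos_y_3 = 6; pos_z_3 = 5; pos_x_4 = 6; pos_y_4 = 6; pos_z_4 = 4; height_4 = 1; pos_x_5 = 1; pos_z_5 = 3; width_5 = 1; height_5 = 1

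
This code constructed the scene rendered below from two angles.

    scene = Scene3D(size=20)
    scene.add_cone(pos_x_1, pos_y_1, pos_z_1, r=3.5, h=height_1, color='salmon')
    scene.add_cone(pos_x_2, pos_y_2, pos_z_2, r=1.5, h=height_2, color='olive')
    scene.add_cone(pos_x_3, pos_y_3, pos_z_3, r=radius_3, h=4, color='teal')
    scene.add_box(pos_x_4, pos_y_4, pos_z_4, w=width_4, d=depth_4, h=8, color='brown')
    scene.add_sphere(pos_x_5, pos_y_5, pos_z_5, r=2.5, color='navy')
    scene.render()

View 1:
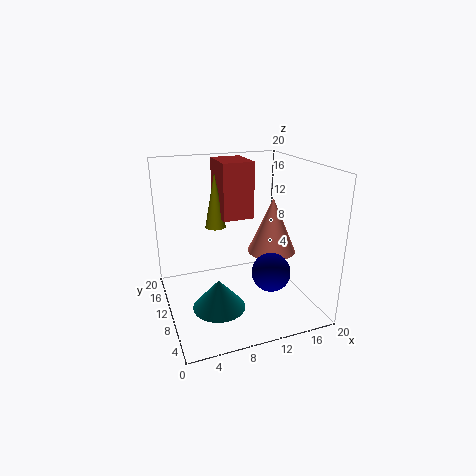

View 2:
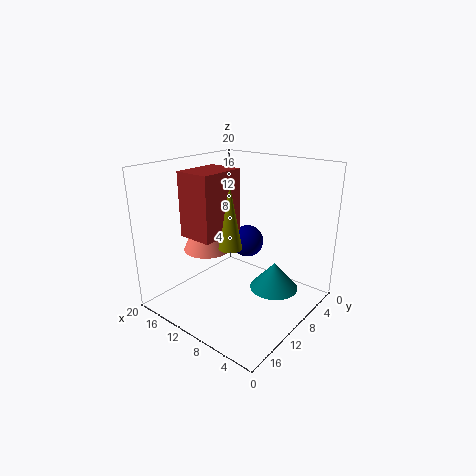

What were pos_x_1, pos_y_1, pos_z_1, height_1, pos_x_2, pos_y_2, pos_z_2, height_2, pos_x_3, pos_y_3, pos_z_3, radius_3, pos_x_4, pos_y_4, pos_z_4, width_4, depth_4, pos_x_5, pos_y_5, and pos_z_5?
pos_x_1 = 15.5, pos_y_1 = 10.5, pos_z_1 = 7, height_1 = 8, pos_x_2 = 8, pos_y_2 = 14, pos_z_2 = 10.5, height_2 = 8, pos_x_3 = 6, pos_y_3 = 6.5, pos_z_3 = 2, radius_3 = 3.5, pos_x_4 = 8.5, pos_y_4 = 11.5, pos_z_4 = 12, width_4 = 4.5, depth_4 = 6, pos_x_5 = 12.5, pos_y_5 = 4.5, pos_z_5 = 7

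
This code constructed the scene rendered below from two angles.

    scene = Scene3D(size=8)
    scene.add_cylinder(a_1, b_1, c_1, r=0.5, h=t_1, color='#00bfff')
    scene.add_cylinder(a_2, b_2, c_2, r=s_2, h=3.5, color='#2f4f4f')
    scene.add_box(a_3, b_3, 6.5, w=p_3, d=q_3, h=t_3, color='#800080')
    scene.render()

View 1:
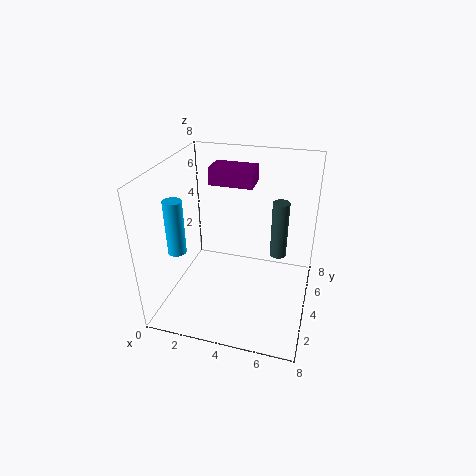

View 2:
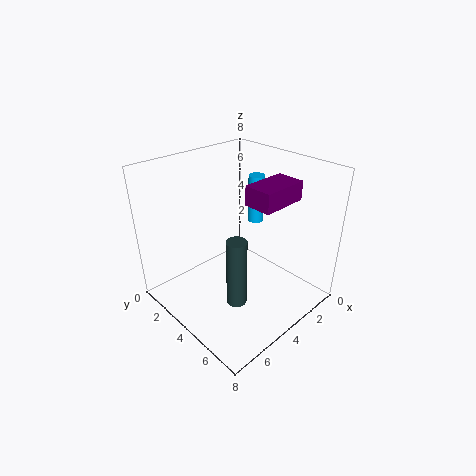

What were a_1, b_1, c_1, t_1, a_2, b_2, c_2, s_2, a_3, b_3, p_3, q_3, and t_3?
a_1 = 1
b_1 = 2.5
c_1 = 3.5
t_1 = 3
a_2 = 6
b_2 = 6
c_2 = 2
s_2 = 0.5
a_3 = 2
b_3 = 5
p_3 = 2.5
q_3 = 1.5
t_3 = 1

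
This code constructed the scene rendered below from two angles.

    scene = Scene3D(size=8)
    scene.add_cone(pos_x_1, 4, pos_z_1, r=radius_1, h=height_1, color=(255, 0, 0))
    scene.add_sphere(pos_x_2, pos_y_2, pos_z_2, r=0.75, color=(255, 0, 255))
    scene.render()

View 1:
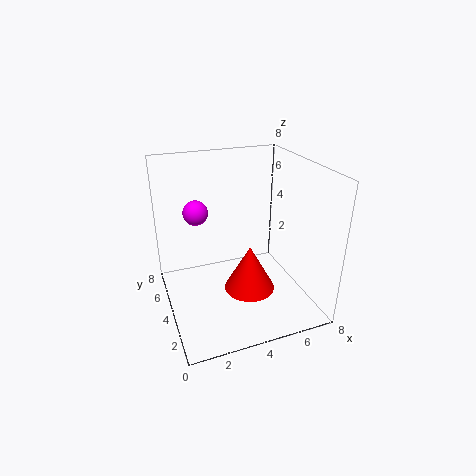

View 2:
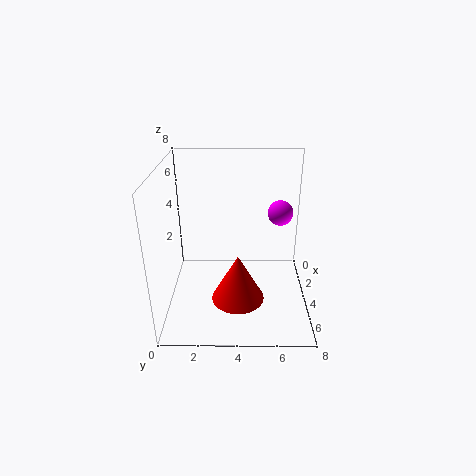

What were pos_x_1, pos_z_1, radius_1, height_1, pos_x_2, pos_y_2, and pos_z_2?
pos_x_1 = 4.75
pos_z_1 = 0.5
radius_1 = 1.5
height_1 = 2.75
pos_x_2 = 2.25
pos_y_2 = 6.5
pos_z_2 = 4.75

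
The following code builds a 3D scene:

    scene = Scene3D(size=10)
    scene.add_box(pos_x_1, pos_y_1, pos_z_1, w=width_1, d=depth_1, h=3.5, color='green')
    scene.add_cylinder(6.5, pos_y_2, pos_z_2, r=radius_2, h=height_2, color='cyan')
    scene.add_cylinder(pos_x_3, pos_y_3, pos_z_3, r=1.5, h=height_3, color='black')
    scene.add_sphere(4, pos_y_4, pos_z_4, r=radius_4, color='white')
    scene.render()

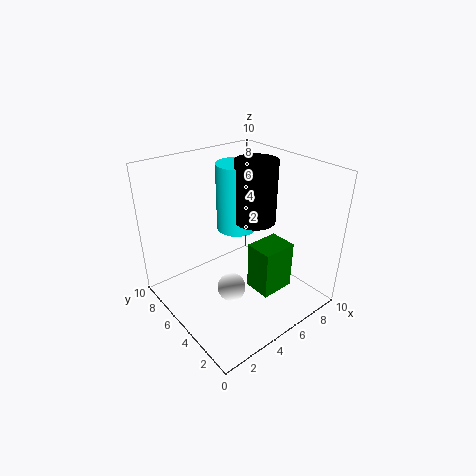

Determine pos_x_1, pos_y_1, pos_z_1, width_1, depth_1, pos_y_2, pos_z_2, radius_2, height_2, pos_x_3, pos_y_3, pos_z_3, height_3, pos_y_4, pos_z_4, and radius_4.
pos_x_1 = 5.5; pos_y_1 = 2.5; pos_z_1 = 1; width_1 = 2.5; depth_1 = 2; pos_y_2 = 7; pos_z_2 = 4.5; radius_2 = 1.5; height_2 = 5; pos_x_3 = 7; pos_y_3 = 5.5; pos_z_3 = 5.5; height_3 = 4.5; pos_y_4 = 4.5; pos_z_4 = 1.5; radius_4 = 1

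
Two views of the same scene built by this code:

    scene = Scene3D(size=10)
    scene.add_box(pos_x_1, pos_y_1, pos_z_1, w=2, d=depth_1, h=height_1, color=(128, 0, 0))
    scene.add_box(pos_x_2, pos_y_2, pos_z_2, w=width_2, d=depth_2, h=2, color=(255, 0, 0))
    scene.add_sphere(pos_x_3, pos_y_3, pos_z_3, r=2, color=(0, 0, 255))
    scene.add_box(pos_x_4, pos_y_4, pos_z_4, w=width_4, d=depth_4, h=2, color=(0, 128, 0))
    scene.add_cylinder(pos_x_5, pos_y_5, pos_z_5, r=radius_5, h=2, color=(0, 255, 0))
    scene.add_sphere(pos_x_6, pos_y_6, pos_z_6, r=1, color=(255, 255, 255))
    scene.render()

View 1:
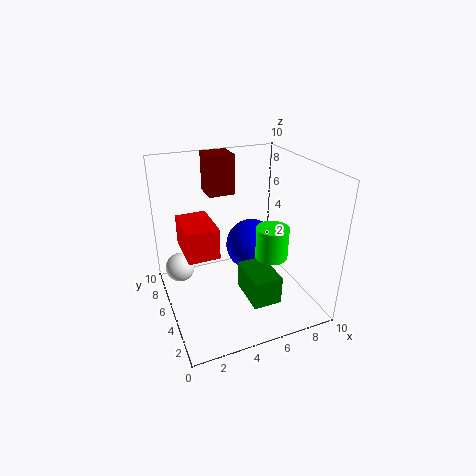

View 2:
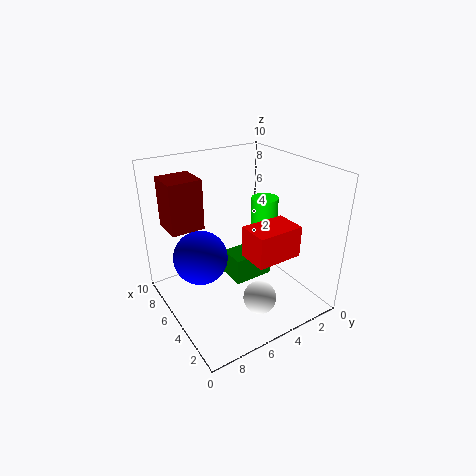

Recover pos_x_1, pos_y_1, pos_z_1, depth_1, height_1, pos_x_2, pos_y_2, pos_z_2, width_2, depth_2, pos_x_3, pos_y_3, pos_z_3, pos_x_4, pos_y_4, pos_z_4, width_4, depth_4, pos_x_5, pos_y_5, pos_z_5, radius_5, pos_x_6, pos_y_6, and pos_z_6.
pos_x_1 = 4, pos_y_1 = 8, pos_z_1 = 7, depth_1 = 2, height_1 = 3, pos_x_2 = 1, pos_y_2 = 3, pos_z_2 = 5, width_2 = 2, depth_2 = 3, pos_x_3 = 7, pos_y_3 = 7, pos_z_3 = 3, pos_x_4 = 5, pos_y_4 = 2, pos_z_4 = 1, width_4 = 2, depth_4 = 3, pos_x_5 = 6, pos_y_5 = 2, pos_z_5 = 5, radius_5 = 1, pos_x_6 = 1, pos_y_6 = 6, pos_z_6 = 3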